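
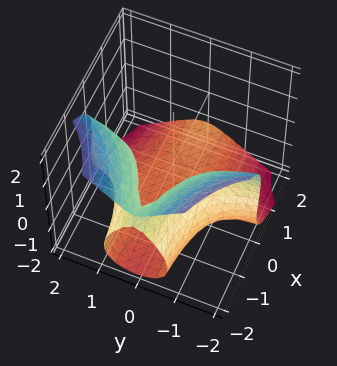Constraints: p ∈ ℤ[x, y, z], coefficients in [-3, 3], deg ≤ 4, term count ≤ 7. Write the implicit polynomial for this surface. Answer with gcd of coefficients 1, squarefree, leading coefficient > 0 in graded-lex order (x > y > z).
(a) Degree: no degree-2 surface has this shape, so deg p = 3.
(b) Reading off the gridlines: no x-intercept at any integer in the box; no y-intercept at any integer in the box.
(c) The integer polynomial consistent with all of this is the stated p.

3*x*y^2 + 2*z^3 + x*z - 2*z + 2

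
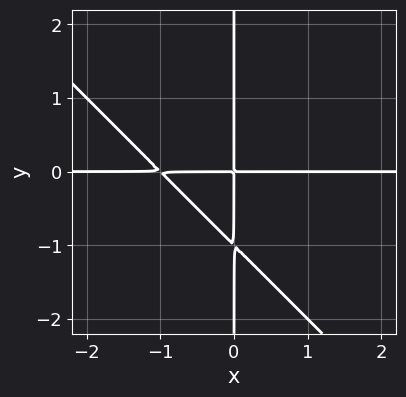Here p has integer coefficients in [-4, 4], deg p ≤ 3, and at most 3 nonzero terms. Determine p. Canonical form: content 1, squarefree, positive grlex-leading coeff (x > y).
x^2*y + x*y^2 + x*y

deg p = 3. No degree-2 curve has this shape.
Checking where it meets the axes: every point of the x-axis in the box is on the curve; every point of the y-axis in the box is on the curve.
The integer polynomial consistent with all of this is the stated p.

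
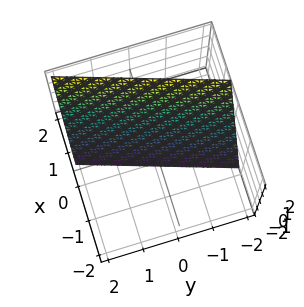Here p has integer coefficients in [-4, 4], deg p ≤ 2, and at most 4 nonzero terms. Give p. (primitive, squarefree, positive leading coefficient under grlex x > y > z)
First, the degree is 1 — the surface is flat (a plane).
Next, observable constraints: it meets the z-axis at z = -2 (among the integer gridlines); one y-axis crossing is at y = -2.
Finally, these observations pin down the coefficients.

3*x - y - z - 2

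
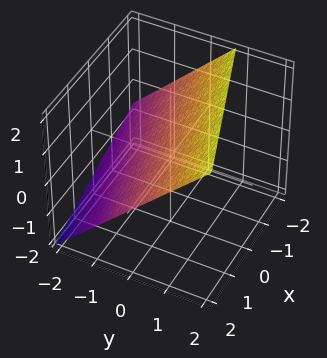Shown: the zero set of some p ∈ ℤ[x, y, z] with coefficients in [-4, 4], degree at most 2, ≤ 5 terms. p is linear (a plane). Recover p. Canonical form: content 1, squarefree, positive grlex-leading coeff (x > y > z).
Degree: the surface is flat (a plane), so deg p = 1.
Against the integer gridlines: it meets the x-axis at x = 2 (among the integer gridlines).
Assembling these constraints gives the stated polynomial.

x - 3*y + 3*z - 2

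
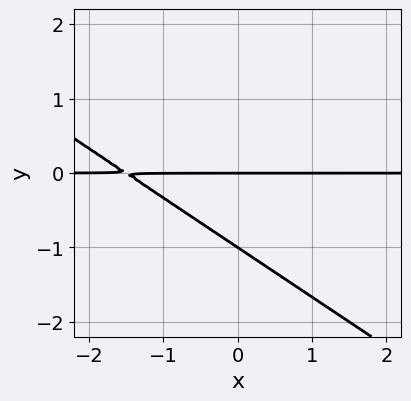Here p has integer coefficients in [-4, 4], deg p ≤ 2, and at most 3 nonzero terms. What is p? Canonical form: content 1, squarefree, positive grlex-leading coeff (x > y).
2*x*y + 3*y^2 + 3*y

First, degree: a generic line meets the curve in up to 2 points, so deg p = 2.
Then, checking where it meets the axes: the y-axis gridline crossings are at y ∈ {-1, 0}; every point of the x-axis in the box is on the curve.
Finally, together with the visible shape, these determine p as stated.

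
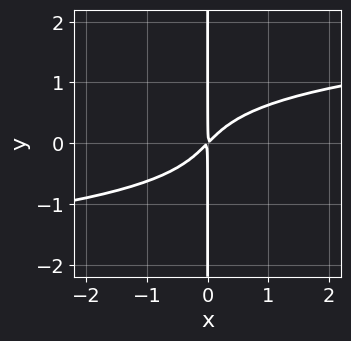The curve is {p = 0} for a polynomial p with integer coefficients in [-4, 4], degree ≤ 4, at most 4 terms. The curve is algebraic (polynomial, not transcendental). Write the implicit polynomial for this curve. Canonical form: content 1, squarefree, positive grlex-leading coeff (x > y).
(a) deg p = 4.
(b) From the axis intercepts and sections: the visible y-axis segment lies entirely on the curve.
(c) Matching integer coefficients to the picture gives p.

3*x*y^3 - 2*x^2 + 2*x*y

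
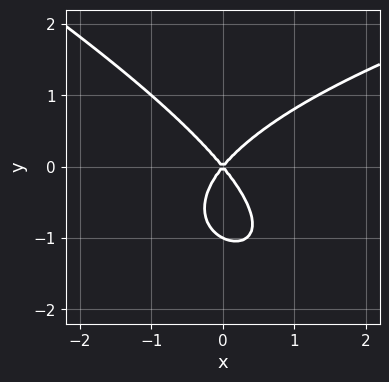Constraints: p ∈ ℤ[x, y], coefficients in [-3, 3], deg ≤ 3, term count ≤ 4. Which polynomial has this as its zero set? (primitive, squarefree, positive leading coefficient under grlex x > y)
x*y^2 + 2*y^3 - 3*x^2 + 2*y^2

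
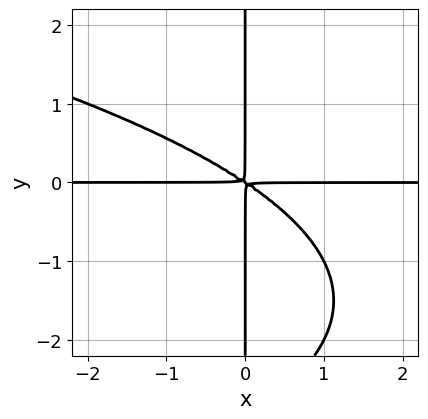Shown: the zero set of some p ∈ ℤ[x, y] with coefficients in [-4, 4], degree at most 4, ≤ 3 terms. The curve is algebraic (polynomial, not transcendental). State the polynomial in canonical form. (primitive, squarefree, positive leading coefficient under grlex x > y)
x*y^3 + 2*x^2*y + 3*x*y^2

deg p = 4.
Checking where it meets the axes: the visible y-axis segment lies entirely on the curve; the visible x-axis segment lies entirely on the curve.
Solving for integer coefficients yields p as stated.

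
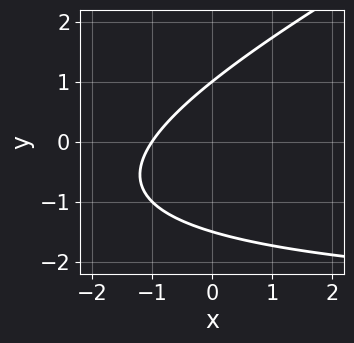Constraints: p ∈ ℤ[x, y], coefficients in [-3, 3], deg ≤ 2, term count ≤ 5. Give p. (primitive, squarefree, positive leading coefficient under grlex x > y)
x*y - 2*y^2 + 3*x - y + 3

1. Degree: a generic line meets the curve in up to 2 points, so deg p = 2.
2. From the axis intercepts and sections: it crosses the y-axis at the gridline y = 1; it meets the x-axis at x = -1 (among the integer gridlines).
3. The integer polynomial consistent with all of this is the stated p.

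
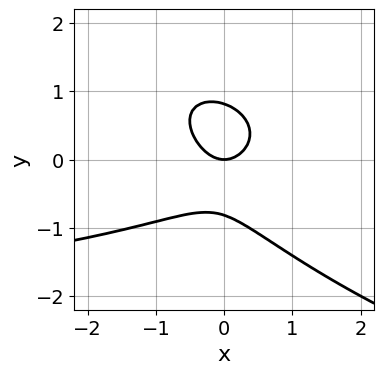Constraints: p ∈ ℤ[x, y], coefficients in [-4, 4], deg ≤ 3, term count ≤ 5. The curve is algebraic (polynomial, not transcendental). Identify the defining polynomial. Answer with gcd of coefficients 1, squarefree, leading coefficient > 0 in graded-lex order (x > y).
x^2*y + 2*x*y^2 + 3*y^3 + 3*x^2 - 2*y

(a) Degree: the shape is more complex than any degree-2 curve, so deg p = 3.
(b) From the axis intercepts and sections: it meets the x-axis at x = 0 (among the integer gridlines); it crosses the y-axis at the gridline y = 0.
(c) Matching integer coefficients to the picture gives p.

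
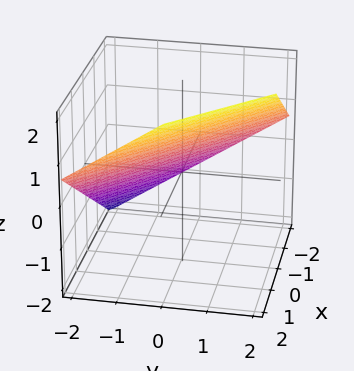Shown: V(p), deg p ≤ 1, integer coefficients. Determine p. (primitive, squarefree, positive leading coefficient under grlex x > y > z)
2*x + 2*y - 3*z + 2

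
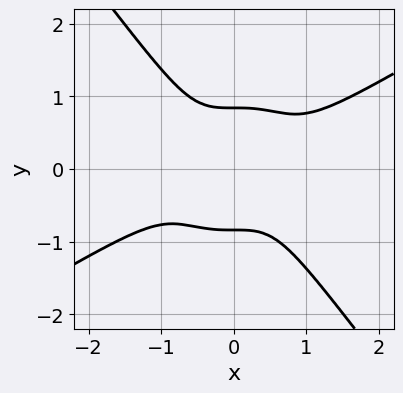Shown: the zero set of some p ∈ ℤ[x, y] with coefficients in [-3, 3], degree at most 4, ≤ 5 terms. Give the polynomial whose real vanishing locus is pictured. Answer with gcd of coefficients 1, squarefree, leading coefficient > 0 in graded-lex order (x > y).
Degree: a generic line meets the curve in up to 4 points, so deg p = 4.
Against the integer gridlines: no x-intercept at any integer in the box.
Fitting integer coefficients to these (and the overall shape) gives p.

2*x^4 - 3*x^3*y - 2*y^4 + 1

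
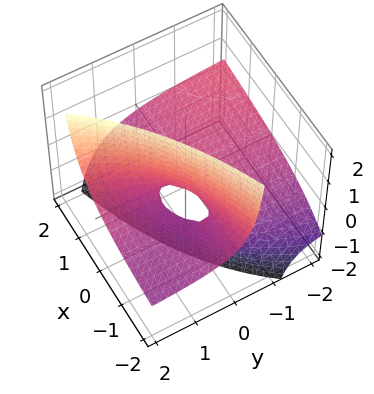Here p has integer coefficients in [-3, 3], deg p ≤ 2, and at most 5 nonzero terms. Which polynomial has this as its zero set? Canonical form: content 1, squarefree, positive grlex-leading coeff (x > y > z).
x*y + 2*x*z - 3*y*z + 2*z

First, deg p = 2.
Next, from the visible intercepts: every point of the x-axis in the box is on the surface; it meets the z-axis at z = 0 (among the integer gridlines); the visible y-axis segment lies entirely on the surface.
Finally, matching integer coefficients to the picture gives p.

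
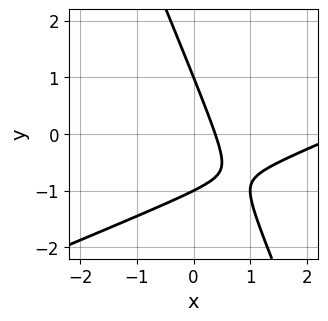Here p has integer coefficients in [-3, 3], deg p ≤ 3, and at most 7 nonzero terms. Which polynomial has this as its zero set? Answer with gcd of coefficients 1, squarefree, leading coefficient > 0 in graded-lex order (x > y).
x^2 - 2*x*y - y^2 - 3*x + 1

(a) Degree: the shape is more complex than any degree-1 curve, so deg p = 2.
(b) From the axis intercepts and sections: among the integer gridlines, it crosses the y-axis at y ∈ {-1, 1}.
(c) The integer polynomial consistent with all of this is the stated p.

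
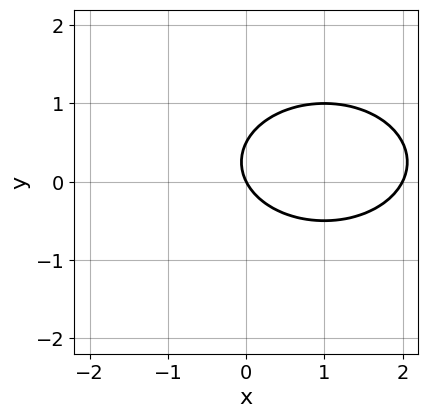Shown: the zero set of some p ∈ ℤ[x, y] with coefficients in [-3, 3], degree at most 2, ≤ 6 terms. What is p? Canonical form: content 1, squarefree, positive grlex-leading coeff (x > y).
First, the degree is 2 — no degree-1 curve has this shape.
Next, checking where it meets the axes: one y-axis crossing is at y = 0; among the integer gridlines, it crosses the x-axis at x ∈ {0, 2}.
Finally, matching integer coefficients to the picture gives p.

x^2 + 2*y^2 - 2*x - y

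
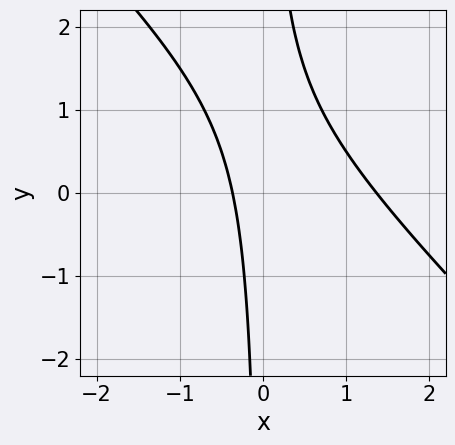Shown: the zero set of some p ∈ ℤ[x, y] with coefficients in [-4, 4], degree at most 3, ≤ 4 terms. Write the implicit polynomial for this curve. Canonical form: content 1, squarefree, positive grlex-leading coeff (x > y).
2*x^2 + 2*x*y - 2*x - 1

The degree is 2 — a generic line meets the curve in up to 2 points.
From the axis intercepts and sections: the curve avoids every integer y-axis point in the box.
Matching integer coefficients to the picture gives p.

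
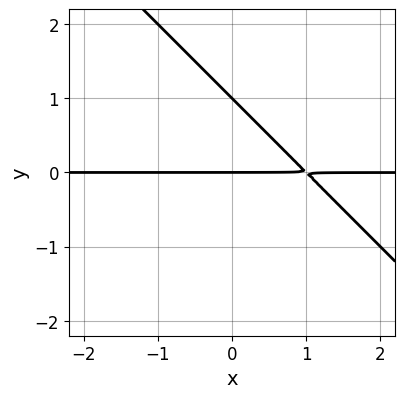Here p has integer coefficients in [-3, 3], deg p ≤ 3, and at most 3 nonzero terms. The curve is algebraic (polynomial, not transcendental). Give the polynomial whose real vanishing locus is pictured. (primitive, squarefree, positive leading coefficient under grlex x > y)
Degree: a generic line meets the curve in up to 2 points, so deg p = 2.
From the visible intercepts: the y-axis gridline crossings are at y ∈ {0, 1}; the visible x-axis segment lies entirely on the curve.
Assembling these constraints gives the stated polynomial.

x*y + y^2 - y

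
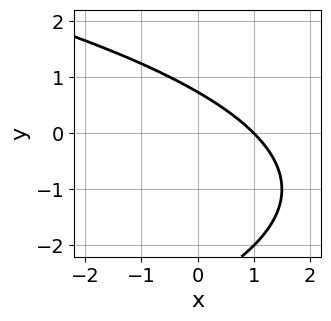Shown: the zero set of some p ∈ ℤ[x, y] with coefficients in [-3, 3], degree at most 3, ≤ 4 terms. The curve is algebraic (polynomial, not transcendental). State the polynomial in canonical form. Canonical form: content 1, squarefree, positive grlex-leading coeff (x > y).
y^2 + 2*x + 2*y - 2

(a) deg p = 2. The shape is more complex than any degree-1 curve.
(b) From the axis intercepts and sections: it crosses the x-axis at the gridline x = 1.
(c) Fitting integer coefficients to these (and the overall shape) gives p.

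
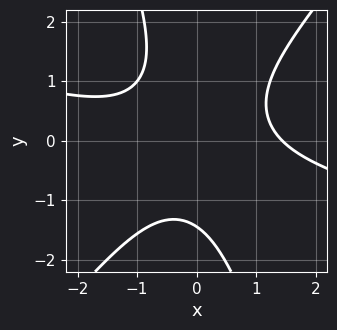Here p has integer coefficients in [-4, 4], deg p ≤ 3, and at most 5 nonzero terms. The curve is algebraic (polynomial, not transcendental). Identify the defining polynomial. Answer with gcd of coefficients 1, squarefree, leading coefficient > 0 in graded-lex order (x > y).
First, the degree is 3 — no degree-2 curve has this shape.
Finally, matching integer coefficients to the picture gives p.

x^3 + 3*x^2*y - 2*x*y^2 - y^3 - 3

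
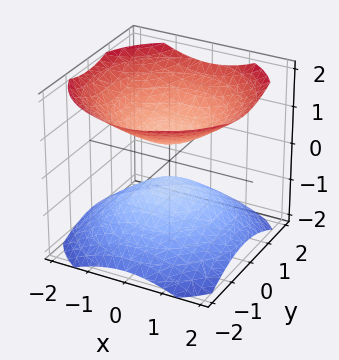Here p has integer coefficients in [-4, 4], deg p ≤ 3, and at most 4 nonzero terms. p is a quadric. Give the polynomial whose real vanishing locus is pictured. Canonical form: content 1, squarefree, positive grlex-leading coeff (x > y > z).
2*x^2 + 2*y^2 - 3*z^2 + 1

(a) The picture has 2 separate pieces. Treating them together as one polynomial.
(b) Degree: two separate bowl-shaped sheets opening away from each other; a quadric, so deg p = 2.
(c) Symmetries: the z ↦ −z reflection is a symmetry, so z appears only in even powers; the z-axis is an axis of rotation, so x and y enter only as x² + y².
(d) Checking where it meets the axes: no x-intercept at any integer in the box; a circular section at z = 1 has radius exactly 1; it misses every integer gridline on the y-axis.
(e) These observations pin down the coefficients.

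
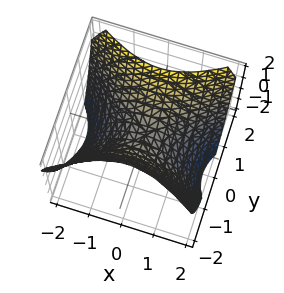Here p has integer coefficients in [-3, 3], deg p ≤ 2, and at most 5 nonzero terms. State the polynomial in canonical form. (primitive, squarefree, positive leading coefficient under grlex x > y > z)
The degree is 2 — a hyperbolic paraboloid; a quadric.
Symmetries: the x ↦ −x reflection is a symmetry, so x appears only in even powers; the y ↦ −y reflection is a symmetry, so y appears only in even powers.
Observable constraints: it meets the z-axis at z = 0 (among the integer gridlines); it meets the x-axis at x = 0 (among the integer gridlines); it crosses the y-axis at the gridline y = 0.
Assembling these constraints gives the stated polynomial.

2*x^2 - 3*y^2 + 3*z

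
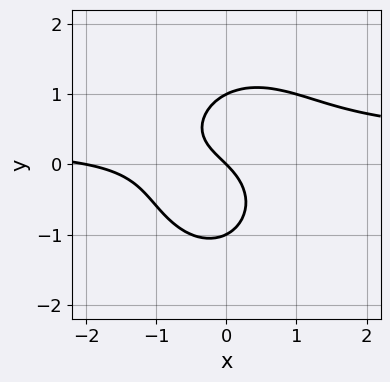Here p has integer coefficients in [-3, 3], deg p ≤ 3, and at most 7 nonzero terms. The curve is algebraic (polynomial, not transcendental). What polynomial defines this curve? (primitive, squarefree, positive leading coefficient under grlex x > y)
3*x^2*y + 2*y^3 - x^2 - 2*x - 2*y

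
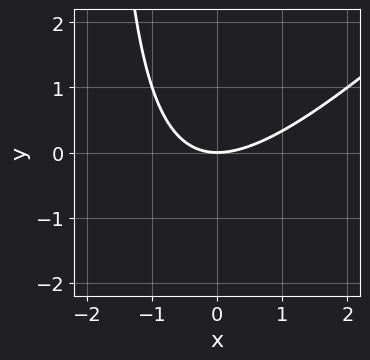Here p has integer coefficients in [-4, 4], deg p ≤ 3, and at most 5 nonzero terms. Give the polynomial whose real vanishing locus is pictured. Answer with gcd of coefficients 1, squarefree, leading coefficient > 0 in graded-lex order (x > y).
Degree: a generic line meets the curve in up to 2 points, so deg p = 2.
Reading off the gridlines: it crosses the y-axis at the gridline y = 0; it crosses the x-axis at the gridline x = 0.
Assembling these constraints gives the stated polynomial.

x^2 - x*y - 2*y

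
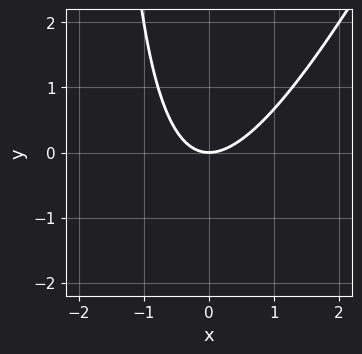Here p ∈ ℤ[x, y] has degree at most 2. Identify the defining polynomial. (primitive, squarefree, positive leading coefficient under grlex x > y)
2*x^2 - x*y - 2*y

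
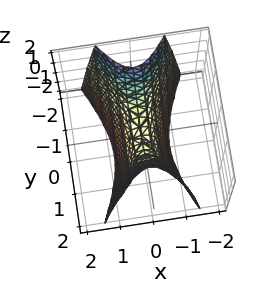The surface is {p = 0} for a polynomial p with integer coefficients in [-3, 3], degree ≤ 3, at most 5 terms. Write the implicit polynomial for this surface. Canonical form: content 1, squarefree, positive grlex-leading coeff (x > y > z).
3*x^2 - y^2 + z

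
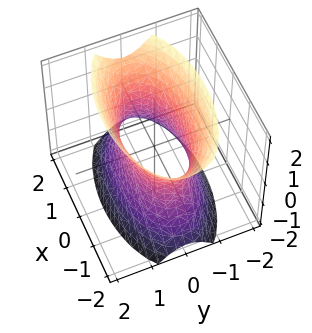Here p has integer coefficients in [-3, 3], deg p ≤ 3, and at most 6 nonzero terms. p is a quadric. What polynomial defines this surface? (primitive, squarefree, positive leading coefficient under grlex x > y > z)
(a) The degree is 2 — one connected sheet with a waist; a quadric.
(b) Symmetries: the x ↦ −x reflection is a symmetry, so x appears only in even powers; it's symmetric under z → −z, forcing even powers of z; it's symmetric under y → −y, forcing even powers of y.
(c) Against the integer gridlines: the surface avoids every integer z-axis point in the box.
(d) Putting this together gives p.

x^2 + 3*y^2 - z^2 - 2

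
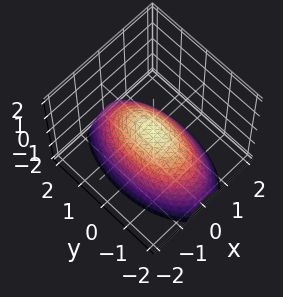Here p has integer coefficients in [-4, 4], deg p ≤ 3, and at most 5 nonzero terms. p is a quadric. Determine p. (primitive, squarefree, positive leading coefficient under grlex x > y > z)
The degree is 2 — a paraboloid; a quadric.
Symmetries: mirror symmetry x ↦ −x ⇒ only even powers of x; it's symmetric under y → −y, forcing even powers of y.
From the visible intercepts: it crosses the y-axis at the gridline y = 0; one z-axis crossing is at z = 0; it meets the x-axis at x = 0 (among the integer gridlines).
These observations pin down the coefficients.

3*x^2 + y^2 + 3*z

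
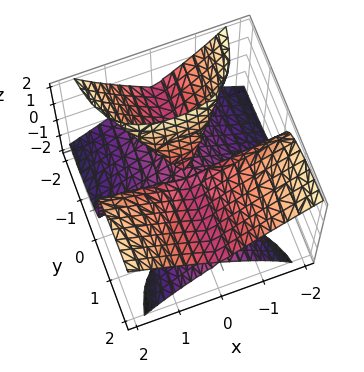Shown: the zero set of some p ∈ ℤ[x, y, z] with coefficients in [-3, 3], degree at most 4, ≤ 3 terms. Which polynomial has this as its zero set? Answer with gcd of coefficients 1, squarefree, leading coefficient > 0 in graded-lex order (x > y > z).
(a) I count 2 distinct pieces. They look like related sheets of one shape, so recover p as a whole.
(b) deg p = 3. No degree-2 surface has this shape.
(c) Against the integer gridlines: one z-axis crossing is at z = 0; the visible y-axis segment lies entirely on the surface; the visible x-axis segment lies entirely on the surface.
(d) Fitting integer coefficients to these (and the overall shape) gives p.

3*x^2*y - 3*y*z^2 - z^3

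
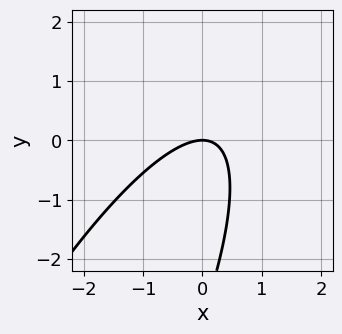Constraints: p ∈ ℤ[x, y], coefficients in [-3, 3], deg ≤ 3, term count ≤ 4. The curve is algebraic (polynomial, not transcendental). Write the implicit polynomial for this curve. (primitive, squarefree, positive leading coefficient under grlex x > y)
3*x^2 - 3*x*y + y^2 + 3*y

(a) Degree: no degree-1 curve has this shape, so deg p = 2.
(b) Reading off the gridlines: one x-axis crossing is at x = 0; one y-axis crossing is at y = 0.
(c) Fitting integer coefficients to these (and the overall shape) gives p.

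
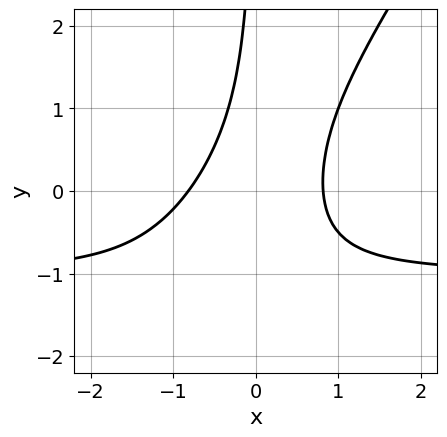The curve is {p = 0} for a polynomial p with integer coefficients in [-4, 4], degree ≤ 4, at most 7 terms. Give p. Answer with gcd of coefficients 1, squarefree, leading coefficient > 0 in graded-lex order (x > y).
3*x^2*y - 2*x*y^2 + 3*x^2 - 2*x*y - 2

1. deg p = 3.
2. Observable constraints: it misses every integer gridline on the y-axis.
3. The integer polynomial consistent with all of this is the stated p.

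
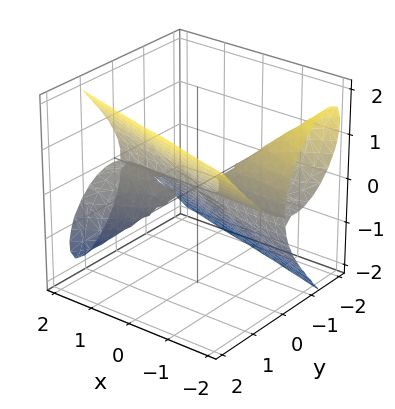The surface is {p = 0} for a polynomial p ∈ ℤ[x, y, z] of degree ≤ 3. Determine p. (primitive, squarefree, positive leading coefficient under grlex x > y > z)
1. The degree is 3 — no degree-2 surface has this shape.
2. Observable constraints: one y-axis crossing is at y = 0; the visible x-axis segment lies entirely on the surface; it crosses the z-axis at the gridline z = 0.
3. The integer polynomial consistent with all of this is the stated p.

x*y^2 - 3*x*y*z - 3*y^3 + 2*z^3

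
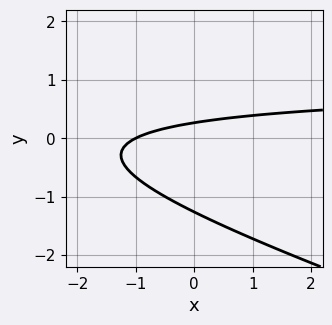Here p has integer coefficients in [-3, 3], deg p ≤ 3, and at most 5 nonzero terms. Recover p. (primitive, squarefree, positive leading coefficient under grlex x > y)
x*y + 3*y^2 - x + 3*y - 1

The degree is 2 — a generic line meets the curve in up to 2 points.
From the visible intercepts: it meets the x-axis at x = -1 (among the integer gridlines).
Matching integer coefficients to the picture gives p.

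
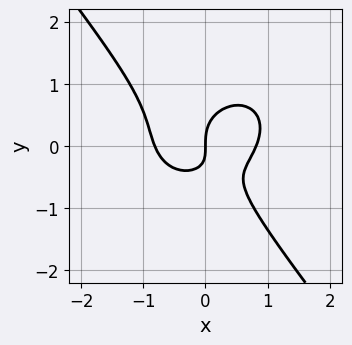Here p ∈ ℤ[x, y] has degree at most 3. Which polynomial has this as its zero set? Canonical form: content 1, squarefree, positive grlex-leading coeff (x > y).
3*x^3 + 2*x*y^2 + 3*y^3 - 2*x*y - 2*x

First, deg p = 3.
Then, reading off the gridlines: it meets the y-axis at y = 0 (among the integer gridlines); it meets the x-axis at x = 0 (among the integer gridlines).
Finally, fitting integer coefficients to these (and the overall shape) gives p.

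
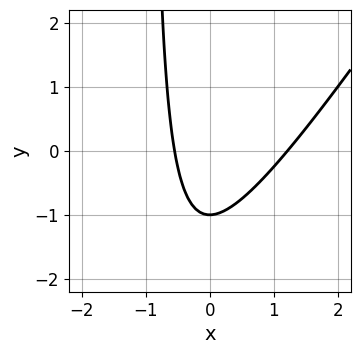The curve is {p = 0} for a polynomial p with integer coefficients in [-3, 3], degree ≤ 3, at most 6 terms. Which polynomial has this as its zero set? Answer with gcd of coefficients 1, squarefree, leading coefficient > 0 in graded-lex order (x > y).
1. The degree is 2 — the shape is more complex than any degree-1 curve.
2. Observable constraints: it meets the y-axis at y = -1 (among the integer gridlines).
3. Solving for integer coefficients yields p as stated.

3*x^2 - 2*x*y - 2*x - 2*y - 2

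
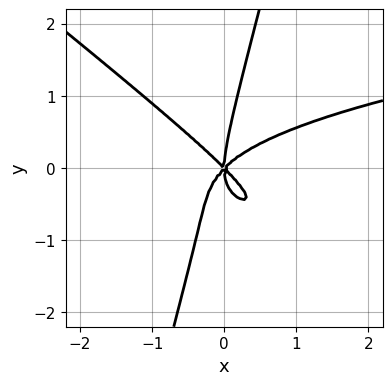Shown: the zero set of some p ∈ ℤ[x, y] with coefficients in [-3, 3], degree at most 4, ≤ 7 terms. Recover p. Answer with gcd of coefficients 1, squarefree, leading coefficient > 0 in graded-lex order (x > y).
3*x^2*y^2 + 3*x*y^3 - y^4 - 2*x^3 + 2*x*y^2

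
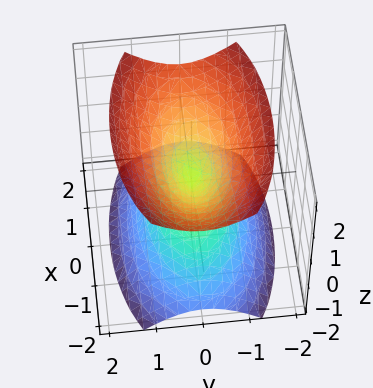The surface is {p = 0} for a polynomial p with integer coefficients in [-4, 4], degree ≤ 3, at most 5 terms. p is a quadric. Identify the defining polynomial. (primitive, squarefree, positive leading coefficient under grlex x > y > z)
First, I count 2 distinct pieces. Treating them together as one polynomial.
Then, deg p = 2. Two nappes meeting at a single point; a quadric.
Next, symmetries: mirror symmetry z ↦ −z ⇒ only even powers of z; mirror symmetry x ↦ −x ⇒ only even powers of x; it's symmetric under y → −y, forcing even powers of y.
Next, observable constraints: it meets the z-axis at z = 0 (among the integer gridlines); it crosses the x-axis at the gridline x = 0; it crosses the y-axis at the gridline y = 0.
Finally, matching integer coefficients to the picture gives p.

x^2 + 3*y^2 - 2*z^2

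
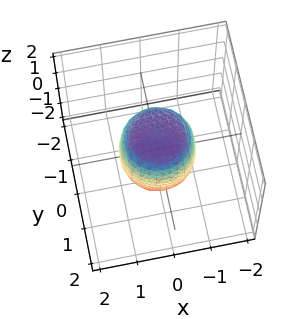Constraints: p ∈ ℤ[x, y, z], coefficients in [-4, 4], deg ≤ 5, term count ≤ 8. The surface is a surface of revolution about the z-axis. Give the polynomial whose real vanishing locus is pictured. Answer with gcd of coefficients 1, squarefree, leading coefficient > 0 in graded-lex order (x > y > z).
2*x^4 + 4*x^2*y^2 + 2*y^4 - x^2 - y^2 + z^2 - 1

1. Degree: the shape is more complex than any degree-3 surface, so deg p = 4.
2. By symmetry, the z-axis is an axis of rotation, so x and y enter only as x² + y².
3. Reading off the gridlines: among the integer gridlines, it crosses the y-axis at y ∈ {-1, 1}; among the integer gridlines, it crosses the z-axis at z ∈ {-1, 1}; among the integer gridlines, it crosses the x-axis at x ∈ {-1, 1}.
4. The integer polynomial consistent with all of this is the stated p.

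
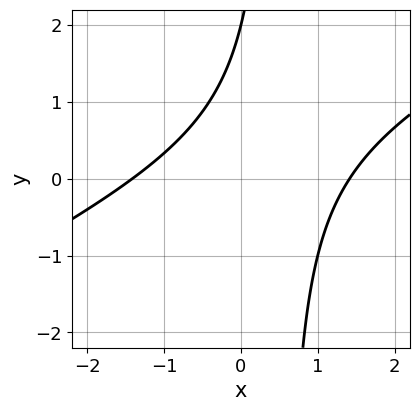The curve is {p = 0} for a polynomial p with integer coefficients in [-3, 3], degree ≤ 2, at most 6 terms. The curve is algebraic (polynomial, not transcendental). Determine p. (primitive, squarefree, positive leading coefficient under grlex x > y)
x^2 - 2*x*y + y - 2

First, degree: the shape is more complex than any degree-1 curve, so deg p = 2.
Next, reading off the gridlines: it crosses the y-axis at the gridline y = 2.
Finally, the integer polynomial consistent with all of this is the stated p.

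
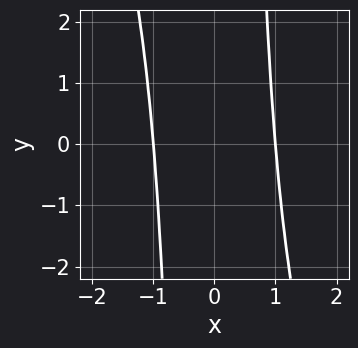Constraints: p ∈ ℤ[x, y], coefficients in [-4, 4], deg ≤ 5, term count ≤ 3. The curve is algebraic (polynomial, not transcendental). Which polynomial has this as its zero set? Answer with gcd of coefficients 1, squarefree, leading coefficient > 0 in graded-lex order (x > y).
First, deg p = 4.
Then, observable constraints: the curve avoids every integer y-axis point in the box; the x-axis gridline crossings are at x ∈ {-1, 1}.
Finally, matching integer coefficients to the picture gives p.

3*x^4 + x^3*y - 3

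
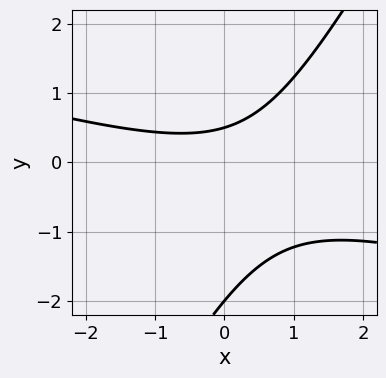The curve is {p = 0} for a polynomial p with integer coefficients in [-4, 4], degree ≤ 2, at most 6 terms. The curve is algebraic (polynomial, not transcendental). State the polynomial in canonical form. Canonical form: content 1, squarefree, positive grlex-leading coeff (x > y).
x^2 + 3*x*y - 2*y^2 - 3*y + 2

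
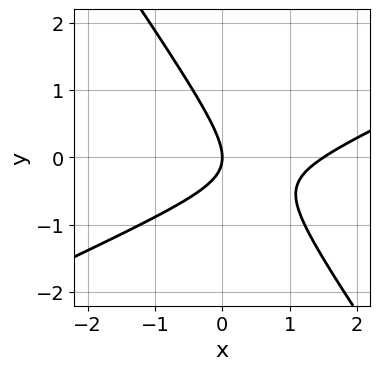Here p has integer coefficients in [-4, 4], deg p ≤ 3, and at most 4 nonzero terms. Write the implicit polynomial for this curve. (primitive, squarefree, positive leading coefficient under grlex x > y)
2*x^2 - 3*x*y - 3*y^2 - 3*x

deg p = 2. No degree-1 curve has this shape.
Checking where it meets the axes: one x-axis crossing is at x = 0; it crosses the y-axis at the gridline y = 0.
The integer polynomial consistent with all of this is the stated p.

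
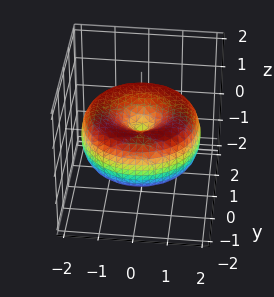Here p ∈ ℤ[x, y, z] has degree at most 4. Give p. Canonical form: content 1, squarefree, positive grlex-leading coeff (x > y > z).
x^4 + 2*x^2*y^2 + y^4 - 3*x^2 - 3*y^2 + 3*z^2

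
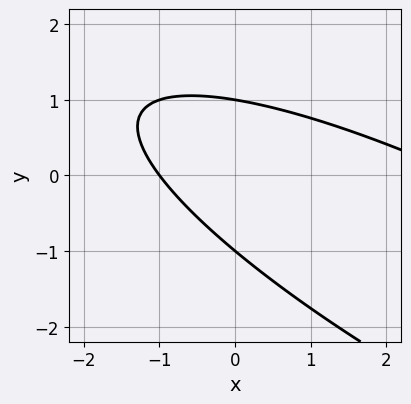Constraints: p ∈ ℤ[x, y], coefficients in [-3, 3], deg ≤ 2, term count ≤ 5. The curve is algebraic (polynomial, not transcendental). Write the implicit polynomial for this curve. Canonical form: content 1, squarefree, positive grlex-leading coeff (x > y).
x^2 + 3*x*y + 3*y^2 - 2*x - 3

(a) deg p = 2. The shape is more complex than any degree-1 curve.
(b) Against the integer gridlines: the y-axis gridline crossings are at y ∈ {-1, 1}; it crosses the x-axis at the gridline x = -1.
(c) Assembling these constraints gives the stated polynomial.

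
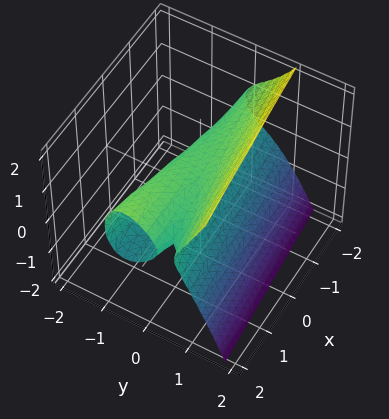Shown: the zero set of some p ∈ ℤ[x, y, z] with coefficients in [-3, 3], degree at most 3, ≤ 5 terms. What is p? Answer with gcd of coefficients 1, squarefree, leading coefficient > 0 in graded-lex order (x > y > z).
First, the degree is 3 — no degree-2 surface has this shape.
Then, from the axis intercepts and sections: the visible x-axis segment lies entirely on the surface; one y-axis crossing is at y = 0; among the integer gridlines, it crosses the z-axis at z ∈ {0, 1}.
Finally, the integer polynomial consistent with all of this is the stated p.

3*y^3 - x*y - 2*z^2 + 2*z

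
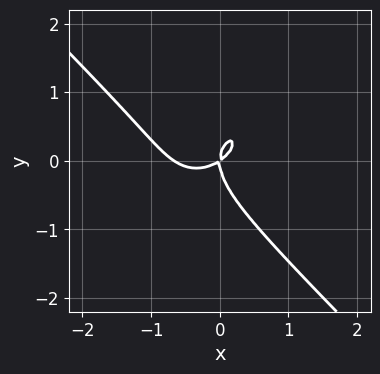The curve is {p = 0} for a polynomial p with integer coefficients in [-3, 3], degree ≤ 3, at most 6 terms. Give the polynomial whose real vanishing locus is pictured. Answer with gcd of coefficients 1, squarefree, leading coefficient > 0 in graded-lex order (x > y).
3*x^3 + 3*y^3 + 2*x^2 - 3*x*y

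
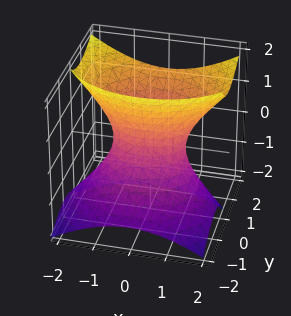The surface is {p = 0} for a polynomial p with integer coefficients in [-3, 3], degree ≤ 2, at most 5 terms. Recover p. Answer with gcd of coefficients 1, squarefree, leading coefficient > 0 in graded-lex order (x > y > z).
1. deg p = 2.
2. Against the integer gridlines: it misses every integer gridline on the z-axis; among the integer gridlines, it crosses the x-axis at x ∈ {-1, 1}.
3. Putting this together gives p.

2*x^2 + 3*y^2 - 3*y*z - 2*z^2 - 2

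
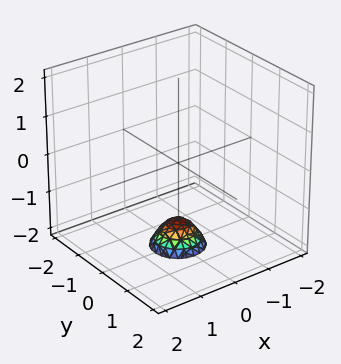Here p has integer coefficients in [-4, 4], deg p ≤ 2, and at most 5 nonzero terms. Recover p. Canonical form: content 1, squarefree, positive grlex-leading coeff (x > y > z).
3*x^2 + 3*y^2 + 2*z + 3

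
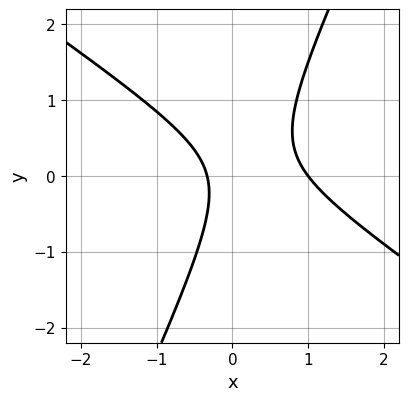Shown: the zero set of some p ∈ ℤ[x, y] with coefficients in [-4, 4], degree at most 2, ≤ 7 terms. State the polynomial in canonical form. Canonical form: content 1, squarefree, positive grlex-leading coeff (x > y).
3*x^2 + 3*x*y - 2*y^2 - 2*x - 1

(a) Degree: the shape is more complex than any degree-1 curve, so deg p = 2.
(b) From the visible intercepts: it crosses the x-axis at the gridline x = 1; it misses every integer gridline on the y-axis.
(c) Together with the visible shape, these determine p as stated.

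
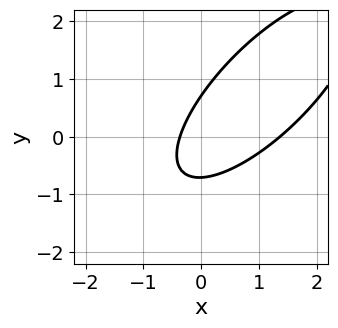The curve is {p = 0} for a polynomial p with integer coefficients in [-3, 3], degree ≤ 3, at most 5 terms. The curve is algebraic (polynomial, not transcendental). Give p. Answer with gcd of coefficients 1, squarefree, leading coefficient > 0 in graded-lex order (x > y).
1. deg p = 2.
2. Putting this together gives p.

2*x^2 - 3*x*y + 2*y^2 - 2*x - 1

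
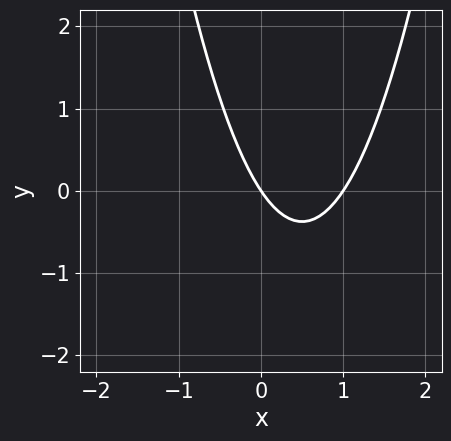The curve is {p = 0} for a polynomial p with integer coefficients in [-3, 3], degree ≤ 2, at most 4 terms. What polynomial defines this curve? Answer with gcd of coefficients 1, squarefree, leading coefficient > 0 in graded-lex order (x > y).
(a) The degree is 2 — the shape is more complex than any degree-1 curve.
(b) Checking where it meets the axes: it crosses the y-axis at the gridline y = 0; among the integer gridlines, it crosses the x-axis at x ∈ {0, 1}.
(c) Solving for integer coefficients yields p as stated.

3*x^2 - 3*x - 2*y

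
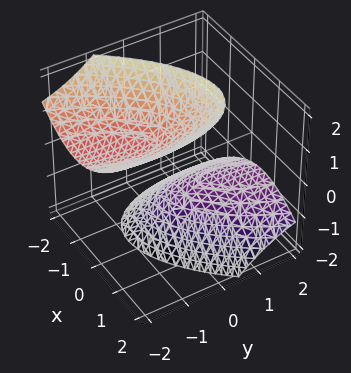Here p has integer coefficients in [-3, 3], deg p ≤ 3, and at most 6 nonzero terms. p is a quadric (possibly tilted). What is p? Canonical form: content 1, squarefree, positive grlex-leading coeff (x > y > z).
(a) I count 2 distinct pieces. Treating them together as one polynomial.
(b) Degree: a generic line meets the surface in up to 2 points, so deg p = 2.
(c) Observable constraints: no x-intercept at any integer in the box; no y-intercept at any integer in the box.
(d) Assembling these constraints gives the stated polynomial. Check: (0, 0, 1) on the z-axis lies on the surface, and p(0, 0, 1) = 0. ✓

3*x^2 - 2*x*y + y^2 + 3*y*z - 2*z^2 + 2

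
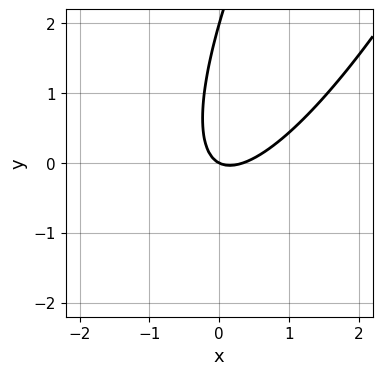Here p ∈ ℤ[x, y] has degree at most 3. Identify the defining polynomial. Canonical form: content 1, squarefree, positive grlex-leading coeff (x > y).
3*x^2 - 3*x*y + y^2 - x - 2*y

(a) The degree is 2 — no degree-1 curve has this shape.
(b) From the axis intercepts and sections: it meets the x-axis at x = 0 (among the integer gridlines); the y-axis gridline crossings are at y ∈ {0, 2}.
(c) Fitting integer coefficients to these (and the overall shape) gives p.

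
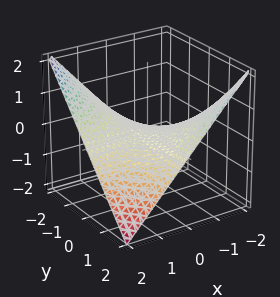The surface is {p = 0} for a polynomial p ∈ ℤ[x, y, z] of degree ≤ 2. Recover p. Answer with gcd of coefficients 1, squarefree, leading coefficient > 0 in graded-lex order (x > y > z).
x*y + 2*z

1. The degree is 2 — a saddle surface; a quadric.
2. From the axis intercepts and sections: every point of the x-axis in the box is on the surface; every point of the y-axis in the box is on the surface; it meets the z-axis at z = 0 (among the integer gridlines).
3. Matching integer coefficients to the picture gives p.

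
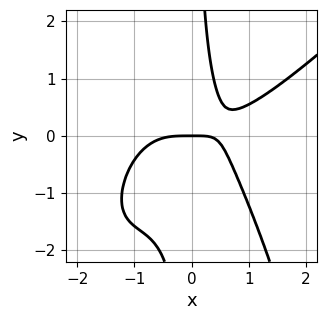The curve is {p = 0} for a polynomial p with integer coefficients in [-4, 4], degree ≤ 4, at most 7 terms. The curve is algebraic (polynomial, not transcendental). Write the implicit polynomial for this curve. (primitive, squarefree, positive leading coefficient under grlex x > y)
First, the degree is 4 — no degree-3 curve has this shape.
Next, observable constraints: it meets the y-axis at y = 0 (among the integer gridlines); it meets the x-axis at x = 0 (among the integer gridlines).
Finally, the integer polynomial consistent with all of this is the stated p.

2*x^4 - 2*x^3*y - 3*x*y^2 - 2*x*y + 2*y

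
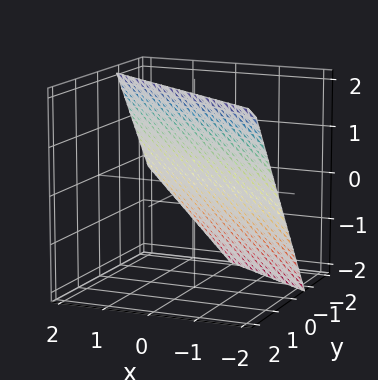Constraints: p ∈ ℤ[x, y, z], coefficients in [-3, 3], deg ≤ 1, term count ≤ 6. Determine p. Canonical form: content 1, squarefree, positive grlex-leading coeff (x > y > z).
(a) deg p = 1. Every cross-section is a straight line — this is a plane.
(b) From the axis intercepts and sections: one x-axis crossing is at x = -1; it meets the z-axis at z = 1 (among the integer gridlines).
(c) Solving for integer coefficients yields p as stated.

2*x + 3*y - 2*z + 2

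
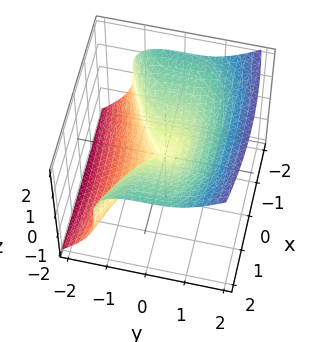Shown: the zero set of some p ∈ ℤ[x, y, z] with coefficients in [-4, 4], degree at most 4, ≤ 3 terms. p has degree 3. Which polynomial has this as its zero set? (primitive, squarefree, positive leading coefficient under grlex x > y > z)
The degree is 3 — a generic line meets the surface in up to 3 points.
Against the integer gridlines: one x-axis crossing is at x = 0; it crosses the y-axis at the gridline y = 0; one z-axis crossing is at z = 0.
Putting this together gives p.

2*y^3 - 2*z^3 + x^2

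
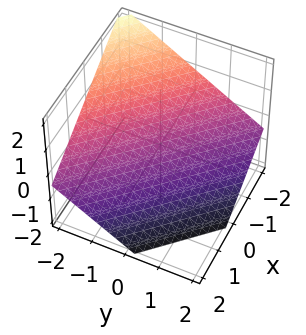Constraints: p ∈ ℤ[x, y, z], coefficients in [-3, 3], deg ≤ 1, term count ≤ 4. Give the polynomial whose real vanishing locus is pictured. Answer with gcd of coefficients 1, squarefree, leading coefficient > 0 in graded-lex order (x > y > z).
First, deg p = 1. Every cross-section is a straight line — this is a plane.
Then, from the visible intercepts: it meets the x-axis at x = -1 (among the integer gridlines); it crosses the y-axis at the gridline y = -1.
Finally, these observations pin down the coefficients.

2*x + 2*y + 3*z + 2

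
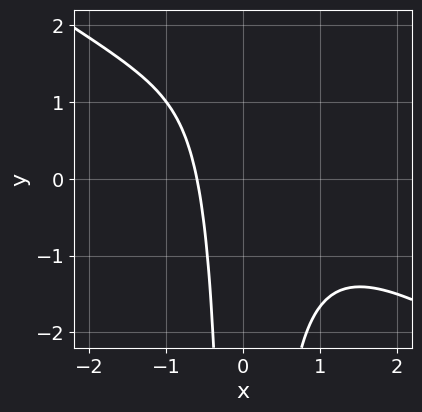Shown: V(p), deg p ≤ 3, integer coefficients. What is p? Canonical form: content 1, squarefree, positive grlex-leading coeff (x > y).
2*x^3 + 3*x^2*y - x^2 + 2*x + 2

1. The degree is 3 — no degree-2 curve has this shape.
2. Reading off the gridlines: no y-intercept at any integer in the box.
3. The integer polynomial consistent with all of this is the stated p.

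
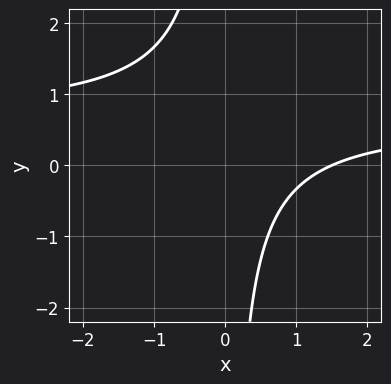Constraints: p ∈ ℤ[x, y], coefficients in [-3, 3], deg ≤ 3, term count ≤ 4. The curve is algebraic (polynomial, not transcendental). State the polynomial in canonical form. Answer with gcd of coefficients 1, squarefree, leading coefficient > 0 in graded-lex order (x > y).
3*x*y - 2*x + 3

1. Degree: a generic line meets the curve in up to 2 points, so deg p = 2.
2. Against the integer gridlines: it misses every integer gridline on the y-axis.
3. Putting this together gives p.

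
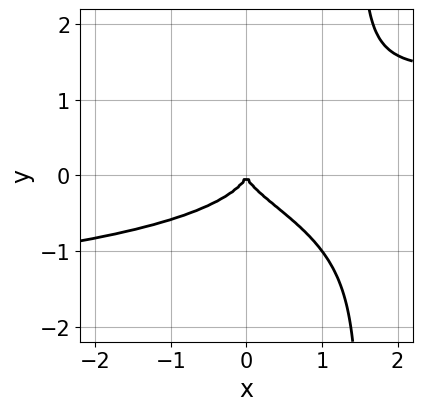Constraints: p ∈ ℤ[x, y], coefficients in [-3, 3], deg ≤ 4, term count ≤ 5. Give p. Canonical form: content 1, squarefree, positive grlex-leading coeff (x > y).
The degree is 4 — the shape is more complex than any degree-3 curve.
From the visible intercepts: it crosses the y-axis at the gridline y = 0; it crosses the x-axis at the gridline x = 0.
The integer polynomial consistent with all of this is the stated p.

2*x*y^3 - 3*y^3 - x^2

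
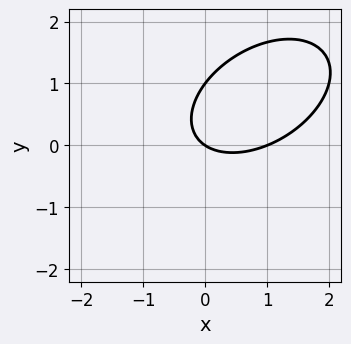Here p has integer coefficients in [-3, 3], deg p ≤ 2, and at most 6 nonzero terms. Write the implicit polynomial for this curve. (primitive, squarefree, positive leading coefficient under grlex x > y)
2*x^2 - 2*x*y + 3*y^2 - 2*x - 3*y

Degree: the shape is more complex than any degree-1 curve, so deg p = 2.
Observable constraints: the y-axis gridline crossings are at y ∈ {0, 1}; the x-axis gridline crossings are at x ∈ {0, 1}.
Putting this together gives p.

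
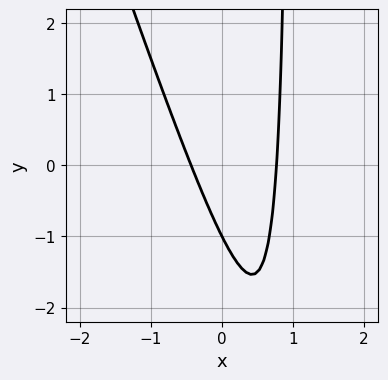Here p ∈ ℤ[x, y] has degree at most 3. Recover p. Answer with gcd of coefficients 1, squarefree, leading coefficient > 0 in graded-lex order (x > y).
Degree: the shape is more complex than any degree-1 curve, so deg p = 2.
Against the integer gridlines: one y-axis crossing is at y = -1.
Solving for integer coefficients yields p as stated.

3*x^2 + x*y - x - y - 1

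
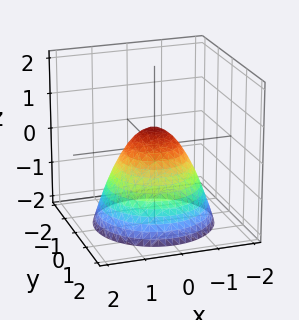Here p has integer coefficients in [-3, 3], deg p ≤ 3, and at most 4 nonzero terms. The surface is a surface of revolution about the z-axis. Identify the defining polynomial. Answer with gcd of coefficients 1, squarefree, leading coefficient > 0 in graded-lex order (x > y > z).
2*x^2 + 2*y^2 + 2*z - 1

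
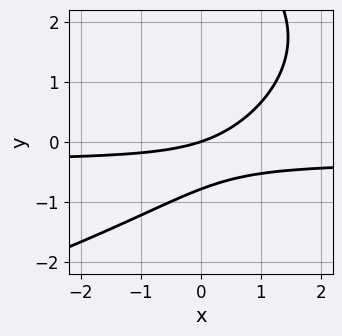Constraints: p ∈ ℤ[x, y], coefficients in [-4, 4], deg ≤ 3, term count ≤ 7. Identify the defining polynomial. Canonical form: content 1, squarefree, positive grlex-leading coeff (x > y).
y^3 + 3*x*y - 3*y^2 + x - 3*y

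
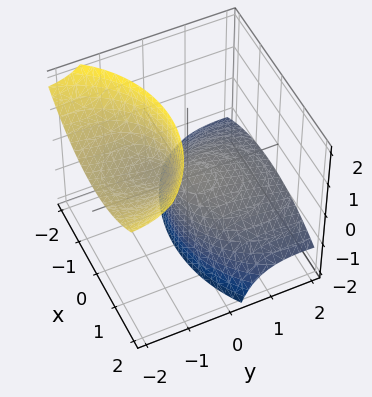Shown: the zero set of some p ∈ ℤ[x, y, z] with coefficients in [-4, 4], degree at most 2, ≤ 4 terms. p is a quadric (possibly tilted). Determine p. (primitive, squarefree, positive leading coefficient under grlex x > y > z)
1. I count 2 distinct pieces.
2. The degree is 2 — the shape is more complex than any degree-1 surface.
3. Checking where it meets the axes: one y-axis crossing is at y = 0; one z-axis crossing is at z = 0; it crosses the x-axis at the gridline x = 0.
4. Solving for integer coefficients yields p as stated.

x^2 + y^2 + 3*y*z + z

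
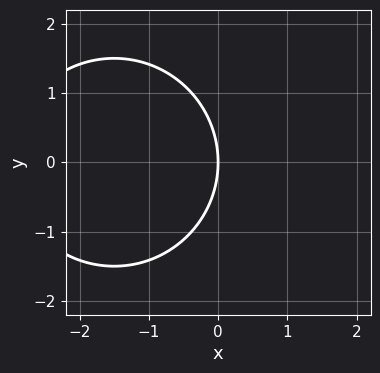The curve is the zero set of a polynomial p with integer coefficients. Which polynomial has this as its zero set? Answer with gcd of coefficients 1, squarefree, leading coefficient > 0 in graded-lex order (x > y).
x^2 + y^2 + 3*x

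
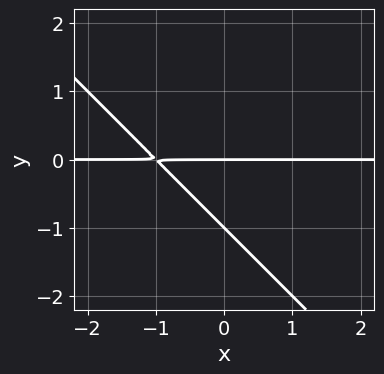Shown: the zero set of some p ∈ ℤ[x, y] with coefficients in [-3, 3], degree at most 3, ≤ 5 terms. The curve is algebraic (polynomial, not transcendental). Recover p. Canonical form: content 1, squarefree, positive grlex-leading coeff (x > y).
x*y + y^2 + y

The degree is 2 — the shape is more complex than any degree-1 curve.
Observable constraints: the visible x-axis segment lies entirely on the curve; among the integer gridlines, it crosses the y-axis at y ∈ {-1, 0}.
Fitting integer coefficients to these (and the overall shape) gives p.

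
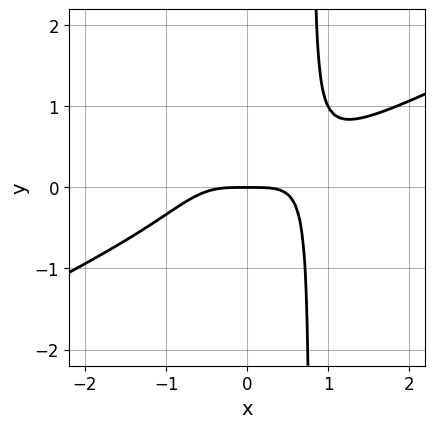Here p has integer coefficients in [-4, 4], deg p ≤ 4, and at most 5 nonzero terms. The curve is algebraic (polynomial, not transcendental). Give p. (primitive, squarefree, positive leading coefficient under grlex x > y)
x^4 - 2*x^3*y + y

The degree is 4 — the shape is more complex than any degree-3 curve.
Against the integer gridlines: one x-axis crossing is at x = 0; one y-axis crossing is at y = 0.
The integer polynomial consistent with all of this is the stated p.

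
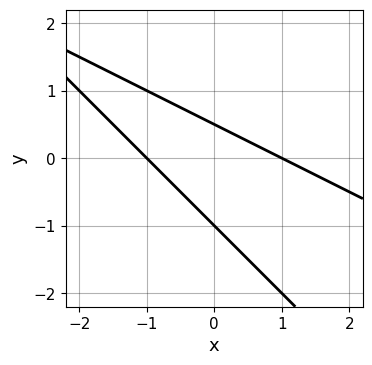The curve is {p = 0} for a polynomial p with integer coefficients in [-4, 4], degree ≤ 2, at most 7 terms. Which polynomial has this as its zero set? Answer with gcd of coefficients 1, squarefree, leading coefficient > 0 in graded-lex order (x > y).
1. deg p = 2. The shape is more complex than any degree-1 curve.
2. From the axis intercepts and sections: the x-axis gridline crossings are at x ∈ {-1, 1}; one y-axis crossing is at y = -1.
3. The integer polynomial consistent with all of this is the stated p.

x^2 + 3*x*y + 2*y^2 + y - 1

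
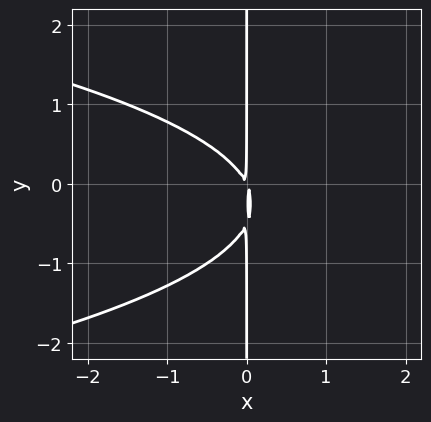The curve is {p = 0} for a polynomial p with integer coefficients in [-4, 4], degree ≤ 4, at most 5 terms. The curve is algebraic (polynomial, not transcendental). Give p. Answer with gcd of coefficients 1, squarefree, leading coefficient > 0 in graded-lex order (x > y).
2*x*y^2 + 2*x^2 + x*y

(a) deg p = 3. No degree-2 curve has this shape.
(b) From the axis intercepts and sections: the visible y-axis segment lies entirely on the curve.
(c) The integer polynomial consistent with all of this is the stated p.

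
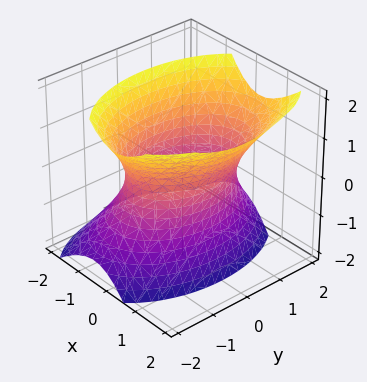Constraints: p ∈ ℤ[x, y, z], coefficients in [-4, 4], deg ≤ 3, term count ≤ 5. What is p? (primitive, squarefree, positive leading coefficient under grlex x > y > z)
(a) Degree: a generic line meets the surface in up to 2 points, so deg p = 2.
(b) Checking where it meets the axes: among the integer gridlines, it crosses the x-axis at x ∈ {-1, 1}; it misses every integer gridline on the z-axis.
(c) The integer polynomial consistent with all of this is the stated p.

2*x^2 - x*z + y^2 - z^2 - 2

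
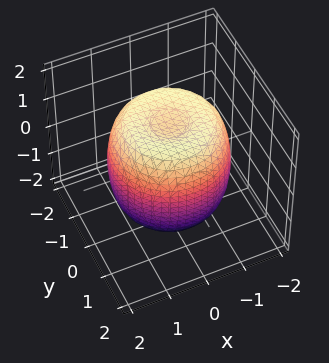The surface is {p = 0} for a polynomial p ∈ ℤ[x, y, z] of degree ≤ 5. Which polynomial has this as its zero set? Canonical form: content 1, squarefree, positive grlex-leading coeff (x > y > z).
2*x^4 + 4*x^2*y^2 + 2*y^4 - 3*x^2 - 3*y^2 + 2*z^2 - 3

(a) Degree: the shape is more complex than any degree-3 surface, so deg p = 4.
(b) Symmetries: rotational symmetry about the z-axis ⇒ p depends on x, y only through x² + y².
(c) Observable constraints: a circular section at z = -1 has radius between 1 and 2.
(d) Matching integer coefficients to the picture gives p.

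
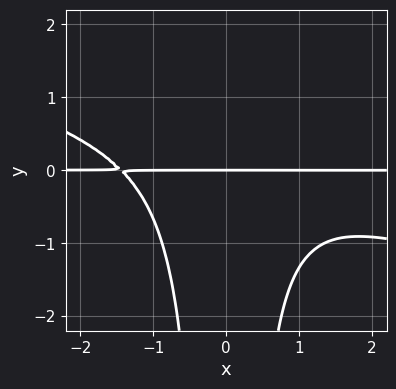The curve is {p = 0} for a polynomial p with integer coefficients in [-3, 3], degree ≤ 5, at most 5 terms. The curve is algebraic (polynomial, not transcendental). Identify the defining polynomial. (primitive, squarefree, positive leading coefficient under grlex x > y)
deg p = 4. No degree-3 curve has this shape.
From the axis intercepts and sections: it meets the y-axis at y = 0 (among the integer gridlines); the visible x-axis segment lies entirely on the curve.
Solving for integer coefficients yields p as stated.

x^3*y + 3*x^2*y^2 + 3*y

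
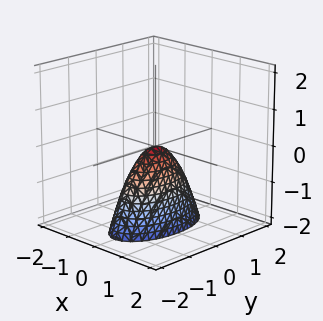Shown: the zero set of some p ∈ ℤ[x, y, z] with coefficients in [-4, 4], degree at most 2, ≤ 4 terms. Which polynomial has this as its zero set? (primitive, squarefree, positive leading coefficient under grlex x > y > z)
3*x^2 + y^2 + z

(a) deg p = 2. A paraboloid; a quadric.
(b) Symmetries: it's symmetric under x → −x, forcing even powers of x; it's symmetric under y → −y, forcing even powers of y.
(c) Observable constraints: one z-axis crossing is at z = 0; one x-axis crossing is at x = 0; one y-axis crossing is at y = 0.
(d) Solving for integer coefficients yields p as stated.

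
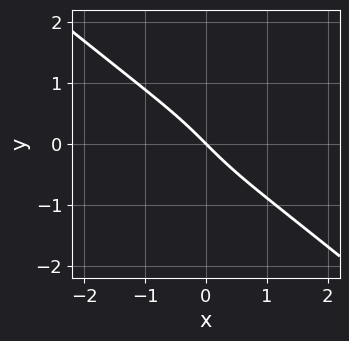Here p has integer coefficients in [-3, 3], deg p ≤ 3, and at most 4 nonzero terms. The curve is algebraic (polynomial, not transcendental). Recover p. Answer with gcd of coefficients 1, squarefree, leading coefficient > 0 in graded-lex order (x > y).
First, degree: the shape is more complex than any degree-2 curve, so deg p = 3.
Then, from the axis intercepts and sections: it crosses the x-axis at the gridline x = 0; one y-axis crossing is at y = 0.
Finally, putting this together gives p.

2*x^2*y - 3*y^3 - 3*x - 3*y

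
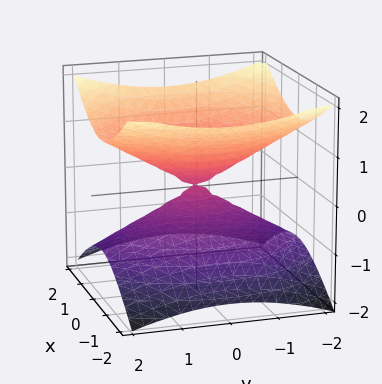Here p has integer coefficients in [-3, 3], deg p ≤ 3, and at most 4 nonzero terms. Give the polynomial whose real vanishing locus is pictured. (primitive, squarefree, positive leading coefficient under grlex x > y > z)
2*x^2 + y^2 - 3*z^2

(a) The degree is 2 — two nappes meeting at a single point; a quadric.
(b) Symmetries: mirror symmetry z ↦ −z ⇒ only even powers of z; it's symmetric under y → −y, forcing even powers of y; mirror symmetry x ↦ −x ⇒ only even powers of x.
(c) Against the integer gridlines: one z-axis crossing is at z = 0; one y-axis crossing is at y = 0.
(d) Together with the visible shape, these determine p as stated.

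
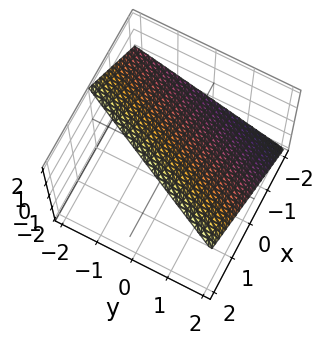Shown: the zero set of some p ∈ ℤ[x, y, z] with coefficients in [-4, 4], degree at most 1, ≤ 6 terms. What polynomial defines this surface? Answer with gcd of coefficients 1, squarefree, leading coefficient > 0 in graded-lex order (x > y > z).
First, the degree is 1 — every cross-section is a straight line — this is a plane.
Then, from the visible intercepts: it meets the x-axis at x = -1 (among the integer gridlines); it crosses the z-axis at the gridline z = 1; one y-axis crossing is at y = 2.
Finally, matching integer coefficients to the picture gives p.

2*x - y - 2*z + 2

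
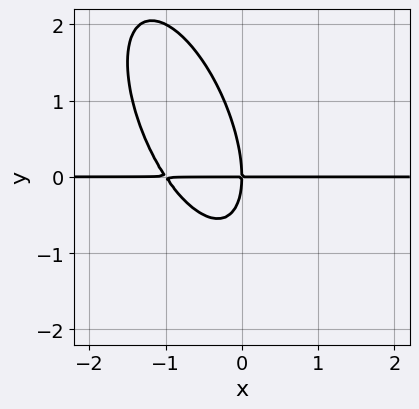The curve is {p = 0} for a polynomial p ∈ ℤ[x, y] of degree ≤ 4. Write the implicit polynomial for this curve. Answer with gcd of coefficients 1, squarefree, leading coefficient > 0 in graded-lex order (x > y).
(a) deg p = 3. A generic line meets the curve in up to 3 points.
(b) From the axis intercepts and sections: it crosses the y-axis at the gridline y = 0; every point of the x-axis in the box is on the curve.
(c) Solving for integer coefficients yields p as stated.

3*x^2*y + 2*x*y^2 + y^3 + 3*x*y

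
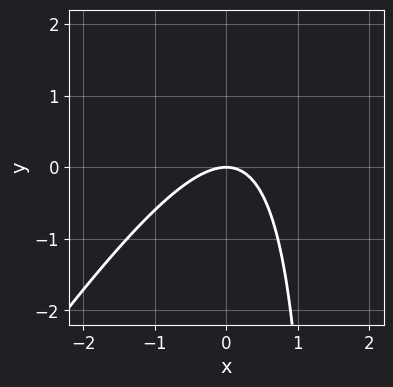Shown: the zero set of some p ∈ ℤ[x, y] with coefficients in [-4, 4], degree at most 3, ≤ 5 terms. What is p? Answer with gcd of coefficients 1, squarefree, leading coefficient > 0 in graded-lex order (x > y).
Degree: no degree-1 curve has this shape, so deg p = 2.
Checking where it meets the axes: it meets the x-axis at x = 0 (among the integer gridlines); one y-axis crossing is at y = 0.
Together with the visible shape, these determine p as stated.

3*x^2 - 2*x*y + 3*y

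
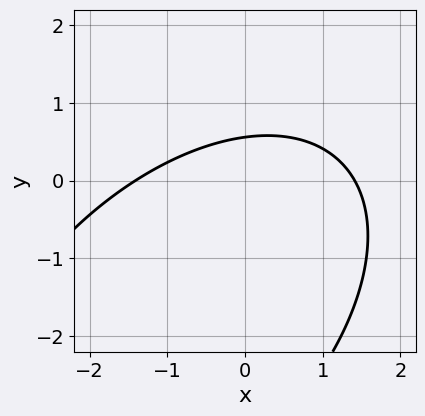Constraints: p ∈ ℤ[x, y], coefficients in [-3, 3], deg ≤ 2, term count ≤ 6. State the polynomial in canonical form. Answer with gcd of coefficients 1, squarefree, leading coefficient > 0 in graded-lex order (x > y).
(a) deg p = 2. A generic line meets the curve in up to 2 points.
(b) Matching integer coefficients to the picture gives p.

x^2 - x*y + y^2 + 3*y - 2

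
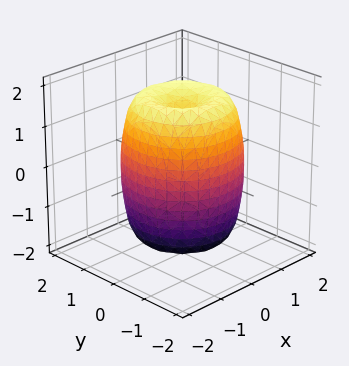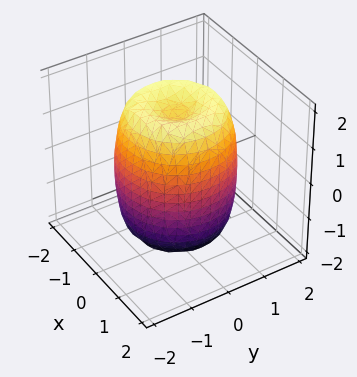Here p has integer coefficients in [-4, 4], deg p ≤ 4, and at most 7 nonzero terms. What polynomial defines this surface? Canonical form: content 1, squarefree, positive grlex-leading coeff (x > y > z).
deg p = 4. No degree-3 surface has this shape.
Symmetries: rotational symmetry about the z-axis ⇒ p depends on x, y only through x² + y².
Observable constraints: a circular section at z = 0 has radius between 1 and 2.
Assembling these constraints gives the stated polynomial.

2*x^4 + 4*x^2*y^2 + 2*y^4 - 3*x^2 - 3*y^2 + z^2 - 2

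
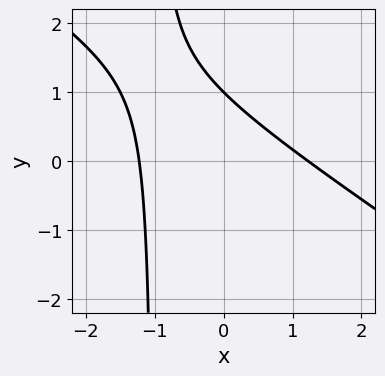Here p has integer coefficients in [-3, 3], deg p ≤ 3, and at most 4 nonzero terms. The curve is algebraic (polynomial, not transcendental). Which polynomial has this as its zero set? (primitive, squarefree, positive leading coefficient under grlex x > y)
Degree: the shape is more complex than any degree-1 curve, so deg p = 2.
Reading off the gridlines: it meets the y-axis at y = 1 (among the integer gridlines).
Putting this together gives p.

2*x^2 + 3*x*y + 3*y - 3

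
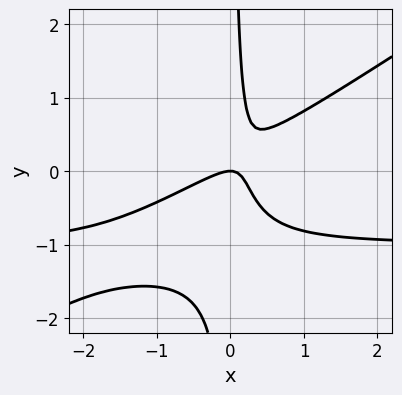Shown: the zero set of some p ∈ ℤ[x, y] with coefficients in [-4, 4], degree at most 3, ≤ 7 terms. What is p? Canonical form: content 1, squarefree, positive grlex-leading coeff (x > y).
2*x^2*y - 3*x*y^2 + 2*x^2 - 3*x*y + y

First, deg p = 3.
Next, from the axis intercepts and sections: it meets the x-axis at x = 0 (among the integer gridlines); it crosses the y-axis at the gridline y = 0.
Finally, the integer polynomial consistent with all of this is the stated p.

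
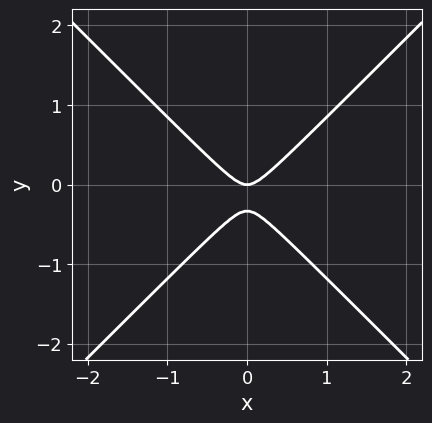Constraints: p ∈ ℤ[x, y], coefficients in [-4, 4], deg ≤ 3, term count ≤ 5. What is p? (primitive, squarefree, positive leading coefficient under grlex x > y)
3*x^2 - 3*y^2 - y

Degree: no degree-1 curve has this shape, so deg p = 2.
Symmetries: mirror symmetry x ↦ −x ⇒ only even powers of x.
Reading off the gridlines: one x-axis crossing is at x = 0; one y-axis crossing is at y = 0.
These observations pin down the coefficients.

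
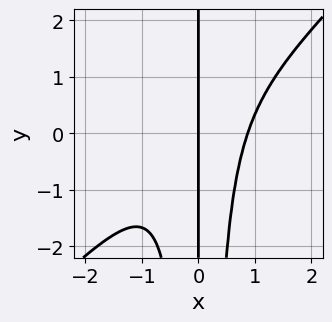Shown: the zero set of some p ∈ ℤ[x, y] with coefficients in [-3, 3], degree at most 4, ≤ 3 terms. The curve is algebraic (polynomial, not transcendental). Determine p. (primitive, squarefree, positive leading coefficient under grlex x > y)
3*x^4 - 3*x^3*y - 2*x

1. Degree: no degree-3 curve has this shape, so deg p = 4.
2. Observable constraints: the visible y-axis segment lies entirely on the curve; it meets the x-axis at x = 0 (among the integer gridlines).
3. The integer polynomial consistent with all of this is the stated p.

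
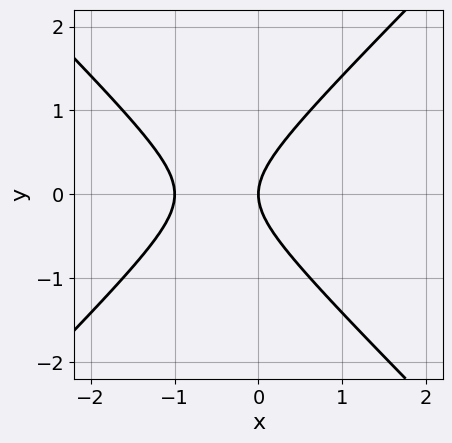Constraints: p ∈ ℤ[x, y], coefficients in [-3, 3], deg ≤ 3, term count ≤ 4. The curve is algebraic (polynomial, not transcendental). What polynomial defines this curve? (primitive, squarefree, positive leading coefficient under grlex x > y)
x^2 - y^2 + x

(a) deg p = 2.
(b) Symmetries: it's symmetric under y → −y, forcing even powers of y.
(c) From the visible intercepts: it meets the y-axis at y = 0 (among the integer gridlines); the x-axis gridline crossings are at x ∈ {-1, 0}.
(d) Together with the visible shape, these determine p as stated.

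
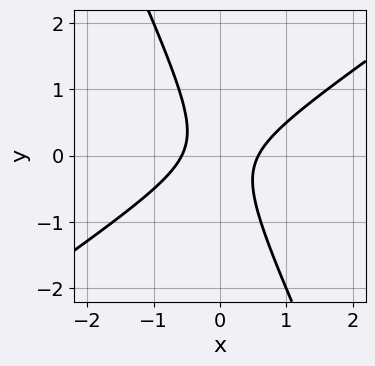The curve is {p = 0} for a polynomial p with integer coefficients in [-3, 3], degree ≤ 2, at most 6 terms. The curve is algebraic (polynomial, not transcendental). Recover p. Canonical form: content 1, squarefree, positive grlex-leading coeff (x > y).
First, deg p = 2.
Then, against the integer gridlines: the curve avoids every integer y-axis point in the box.
Finally, putting this together gives p.

3*x^2 - 3*x*y - 2*y^2 - 1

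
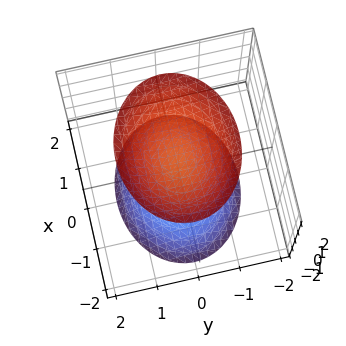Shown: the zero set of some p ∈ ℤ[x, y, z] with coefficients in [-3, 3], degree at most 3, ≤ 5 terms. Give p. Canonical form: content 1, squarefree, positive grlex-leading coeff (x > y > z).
1. I count 2 distinct pieces. They look like related sheets of one shape, so recover p as a whole.
2. Degree: two sheets facing apart; a quadric, so deg p = 2.
3. Symmetries: it's symmetric under z → −z, forcing even powers of z; mirror symmetry x ↦ −x ⇒ only even powers of x; the y ↦ −y reflection is a symmetry, so y appears only in even powers.
4. Against the integer gridlines: it misses every integer gridline on the x-axis; the surface avoids every integer y-axis point in the box.
5. Assembling these constraints gives the stated polynomial.

2*x^2 + 3*y^2 - 2*z^2 + 3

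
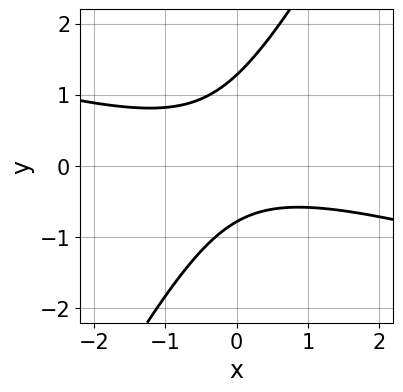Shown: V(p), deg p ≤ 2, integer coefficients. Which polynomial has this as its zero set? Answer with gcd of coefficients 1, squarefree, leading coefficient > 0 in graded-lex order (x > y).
1. The degree is 2 — no degree-1 curve has this shape.
2. Reading off the gridlines: the curve avoids every integer x-axis point in the box.
3. Fitting integer coefficients to these (and the overall shape) gives p.

x^2 + 3*x*y - 2*y^2 + y + 2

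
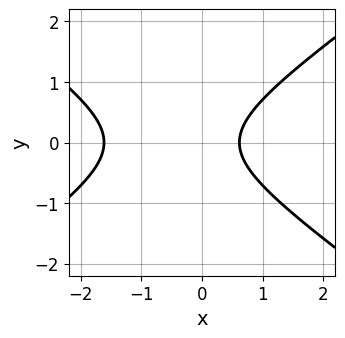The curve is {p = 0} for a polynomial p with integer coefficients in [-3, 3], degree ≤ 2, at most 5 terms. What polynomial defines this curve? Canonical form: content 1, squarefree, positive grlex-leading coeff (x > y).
(a) Degree: the shape is more complex than any degree-1 curve, so deg p = 2.
(b) Symmetries: the y ↦ −y reflection is a symmetry, so y appears only in even powers.
(c) Against the integer gridlines: no y-intercept at any integer in the box.
(d) Together with the visible shape, these determine p as stated.

x^2 - 2*y^2 + x - 1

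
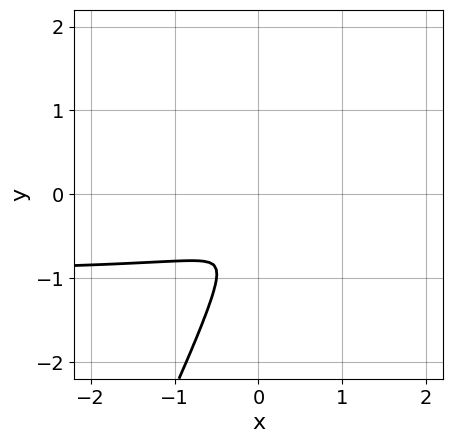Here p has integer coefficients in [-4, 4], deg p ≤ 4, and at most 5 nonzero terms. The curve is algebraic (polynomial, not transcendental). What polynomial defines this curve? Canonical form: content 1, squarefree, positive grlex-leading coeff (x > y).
2*x*y^3 - y^4 - 3*x^2*y - 3*x^2

The degree is 4 — no degree-3 curve has this shape.
Putting this together gives p.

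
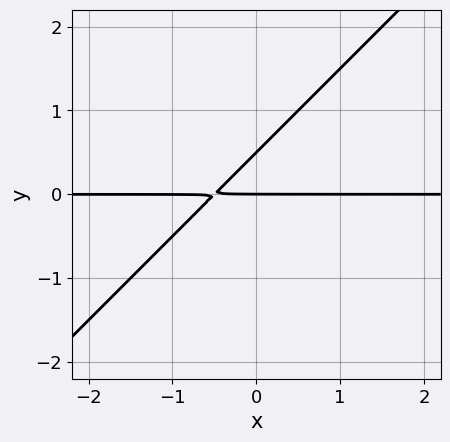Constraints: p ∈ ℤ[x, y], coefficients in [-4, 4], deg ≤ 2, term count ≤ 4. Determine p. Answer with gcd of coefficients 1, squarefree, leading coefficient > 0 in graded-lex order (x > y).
First, degree: no degree-1 curve has this shape, so deg p = 2.
Then, against the integer gridlines: it meets the y-axis at y = 0 (among the integer gridlines); the visible x-axis segment lies entirely on the curve.
Finally, together with the visible shape, these determine p as stated.

2*x*y - 2*y^2 + y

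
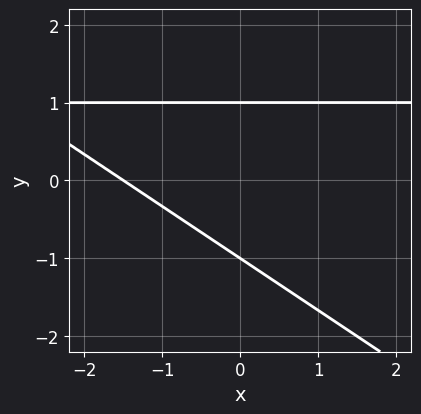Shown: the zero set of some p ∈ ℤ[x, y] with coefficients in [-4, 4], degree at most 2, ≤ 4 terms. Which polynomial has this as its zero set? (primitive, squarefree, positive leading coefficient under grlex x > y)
First, deg p = 2. No degree-1 curve has this shape.
Next, from the visible intercepts: among the integer gridlines, it crosses the y-axis at y ∈ {-1, 1}.
Finally, assembling these constraints gives the stated polynomial.

2*x*y + 3*y^2 - 2*x - 3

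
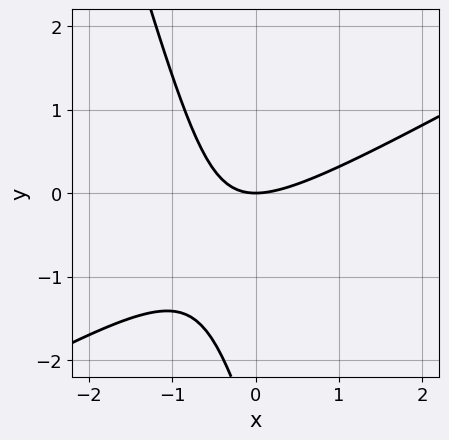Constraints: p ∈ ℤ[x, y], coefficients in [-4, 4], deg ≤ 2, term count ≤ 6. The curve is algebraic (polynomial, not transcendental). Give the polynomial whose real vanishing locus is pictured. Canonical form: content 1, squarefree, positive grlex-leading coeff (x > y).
(a) The degree is 2 — the shape is more complex than any degree-1 curve.
(b) Reading off the gridlines: it meets the x-axis at x = 0 (among the integer gridlines); it meets the y-axis at y = 0 (among the integer gridlines).
(c) The integer polynomial consistent with all of this is the stated p.

2*x^2 - 3*x*y - y^2 - 3*y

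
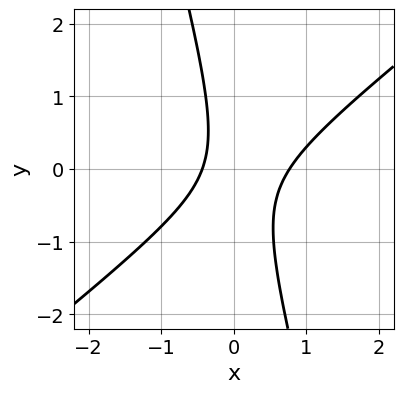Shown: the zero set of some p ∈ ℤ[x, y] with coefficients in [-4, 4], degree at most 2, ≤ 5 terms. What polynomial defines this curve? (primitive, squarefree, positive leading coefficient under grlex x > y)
(a) The degree is 2 — the shape is more complex than any degree-1 curve.
(b) Observable constraints: it misses every integer gridline on the y-axis.
(c) Putting this together gives p.

3*x^2 - 3*x*y - y^2 - x - 1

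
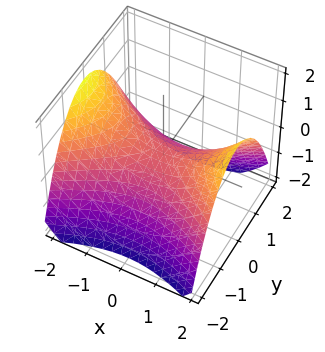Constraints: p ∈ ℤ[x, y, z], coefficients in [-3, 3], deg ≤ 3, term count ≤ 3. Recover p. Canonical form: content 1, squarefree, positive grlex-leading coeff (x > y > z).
x^2 - 2*y^2 - 3*z

1. deg p = 2. A hyperbolic paraboloid; a quadric.
2. Symmetries: the x ↦ −x reflection is a symmetry, so x appears only in even powers; mirror symmetry y ↦ −y ⇒ only even powers of y.
3. From the axis intercepts and sections: it crosses the z-axis at the gridline z = 0; one x-axis crossing is at x = 0; it crosses the y-axis at the gridline y = 0.
4. The integer polynomial consistent with all of this is the stated p.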